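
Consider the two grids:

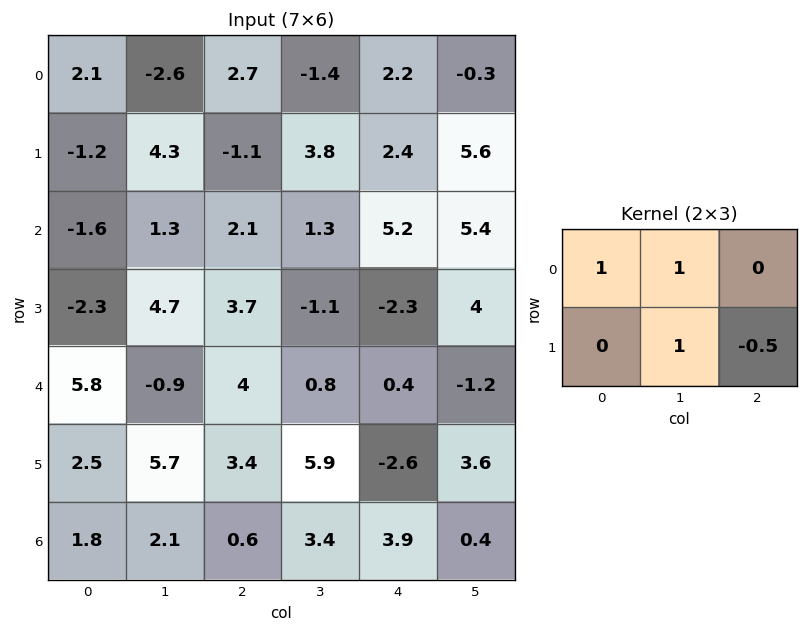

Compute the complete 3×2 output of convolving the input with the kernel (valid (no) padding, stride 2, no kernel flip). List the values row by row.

4.35 3.9
2.55 3.45
8.9 12

Output[0,0]: The receptive field on the input at this output position is [2.1 -2.6 2.7 / -1.2 4.3 -1.1]. Elementwise product with the kernel and sum: 2.1·1 + -2.6·1 + 4.3·1 + -1.1·-0.5.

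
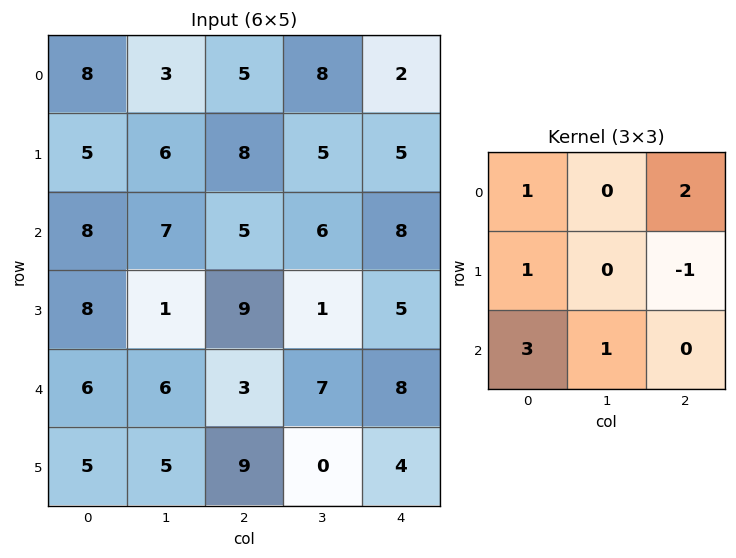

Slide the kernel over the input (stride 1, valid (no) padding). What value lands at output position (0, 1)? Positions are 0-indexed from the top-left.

The receptive field on the input at this output position is [3 5 8 / 6 8 5 / 7 5 6]. Elementwise product with the kernel and sum: 3·1 + 8·2 + 6·1 + 5·-1 + 7·3 + 5·1.

46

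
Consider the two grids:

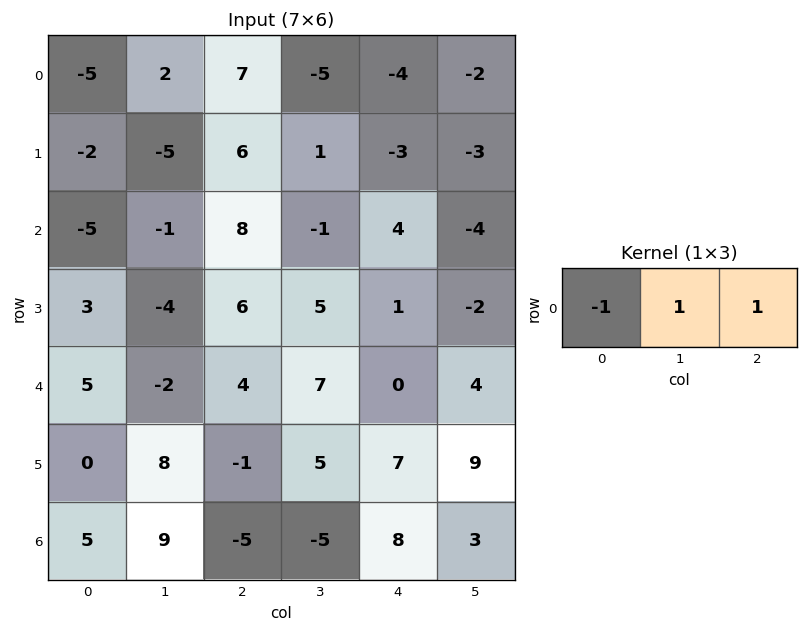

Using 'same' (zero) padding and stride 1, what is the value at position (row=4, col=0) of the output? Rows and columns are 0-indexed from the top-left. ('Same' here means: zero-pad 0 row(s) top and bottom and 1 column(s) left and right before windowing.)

The receptive field on the zero-padded input at this output position is [0 5 -2]. Elementwise product with the kernel and sum: 0·-1 + 5·1 + -2·1.

3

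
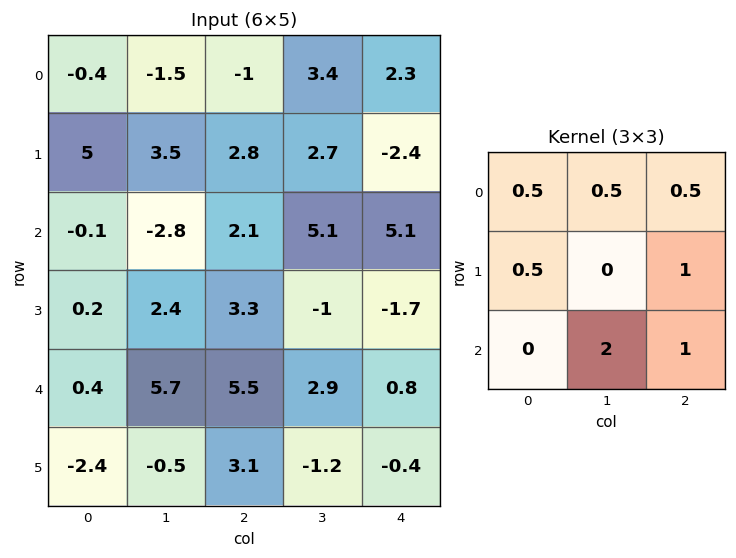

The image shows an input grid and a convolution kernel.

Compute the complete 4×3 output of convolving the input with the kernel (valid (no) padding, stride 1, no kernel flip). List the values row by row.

0.35 14.2 16.65
15.8 13.8 4
19.9 16.3 12.7
10.75 13.1 1.05

Output[0,0]: The receptive field on the input at this output position is [-0.4 -1.5 -1 / 5 3.5 2.8 / -0.1 -2.8 2.1]. Elementwise product with the kernel and sum: -0.4·0.5 + -1.5·0.5 + -1·0.5 + 5·0.5 + 2.8·1 + -2.8·2 + 2.1·1.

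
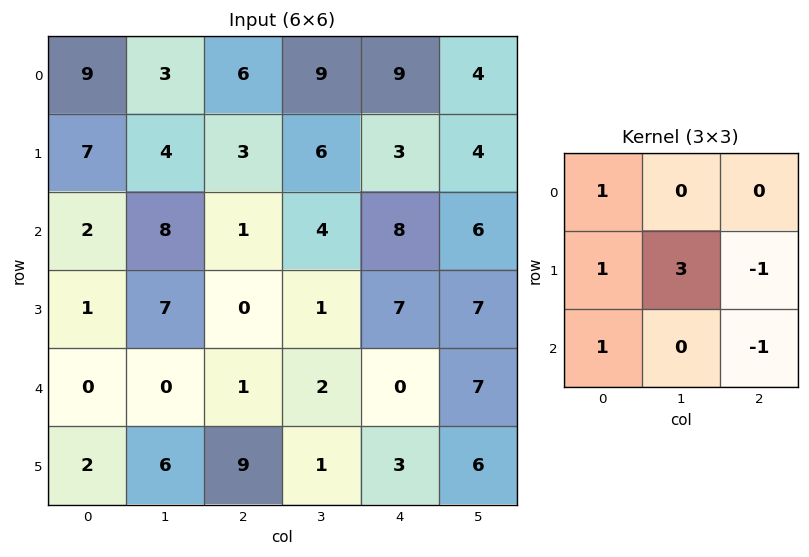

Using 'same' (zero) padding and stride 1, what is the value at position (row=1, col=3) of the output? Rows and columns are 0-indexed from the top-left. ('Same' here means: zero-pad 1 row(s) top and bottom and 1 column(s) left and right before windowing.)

17

The receptive field on the zero-padded input at this output position is [6 9 9 / 3 6 3 / 1 4 8]. Elementwise product with the kernel and sum: 6·1 + 3·1 + 6·3 + 3·-1 + 1·1 + 8·-1.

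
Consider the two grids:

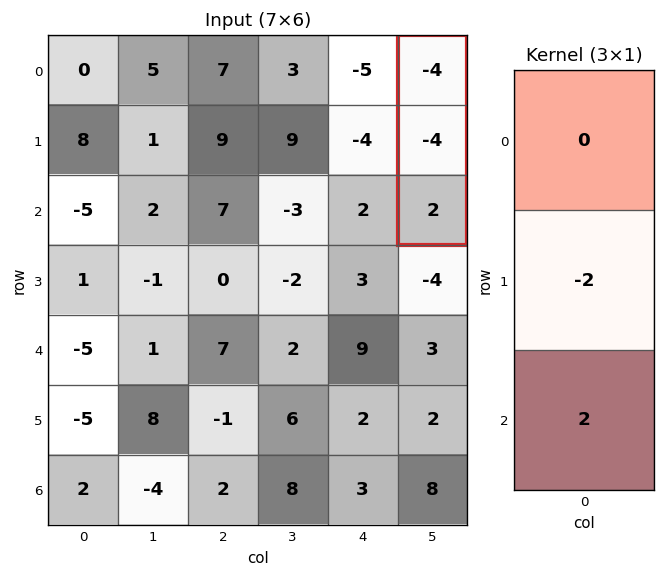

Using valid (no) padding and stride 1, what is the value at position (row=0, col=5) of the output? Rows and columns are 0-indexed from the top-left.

The receptive field on the input at this output position is [-4 / -4 / 2]. Elementwise product with the kernel and sum: -4·-2 + 2·2.

12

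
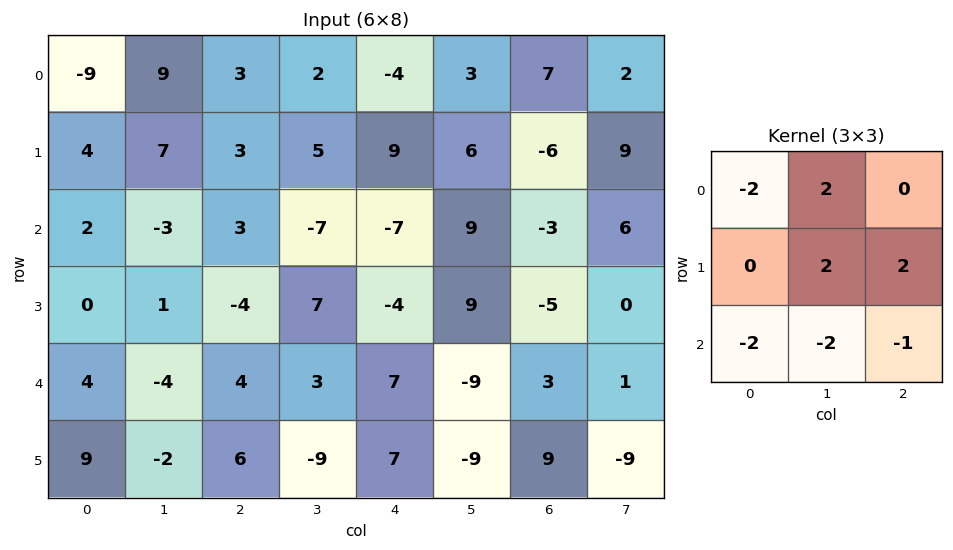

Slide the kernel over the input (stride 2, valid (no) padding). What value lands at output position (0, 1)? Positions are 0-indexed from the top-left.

41

The receptive field on the input at this output position is [3 2 -4 / 3 5 9 / 3 -7 -7]. Elementwise product with the kernel and sum: 3·-2 + 2·2 + 5·2 + 9·2 + 3·-2 + -7·-2 + -7·-1.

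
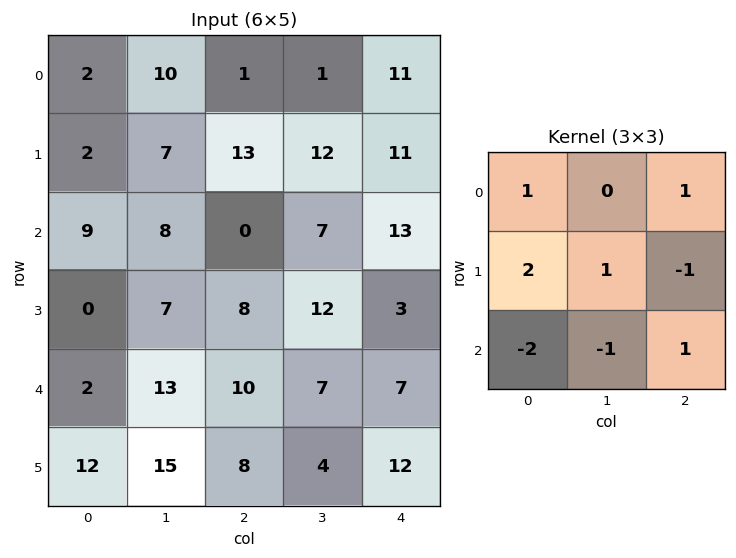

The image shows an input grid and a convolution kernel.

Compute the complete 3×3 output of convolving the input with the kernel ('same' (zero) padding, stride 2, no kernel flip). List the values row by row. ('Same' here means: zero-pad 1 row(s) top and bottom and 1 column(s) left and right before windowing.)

Output[0,0]: The receptive field on the zero-padded input at this output position is [0 0 0 / 0 2 10 / 0 2 7]. Elementwise product with the kernel and sum: 0·1 + 0·1 + 0·2 + 2·1 + 10·-1 + 0·-2 + 2·-1 + 7·1.

-3 5 -22
15 18 12
-1 14 13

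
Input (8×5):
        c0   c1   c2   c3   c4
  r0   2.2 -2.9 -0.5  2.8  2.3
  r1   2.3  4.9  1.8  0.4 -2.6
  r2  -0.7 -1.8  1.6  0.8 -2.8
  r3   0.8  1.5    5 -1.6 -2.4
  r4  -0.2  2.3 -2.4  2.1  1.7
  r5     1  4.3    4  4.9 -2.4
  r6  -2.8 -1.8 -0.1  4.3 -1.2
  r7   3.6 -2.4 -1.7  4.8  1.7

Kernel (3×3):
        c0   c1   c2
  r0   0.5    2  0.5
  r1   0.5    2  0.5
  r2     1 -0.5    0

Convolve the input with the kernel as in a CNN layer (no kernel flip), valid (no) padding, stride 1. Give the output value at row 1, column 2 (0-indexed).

7.2

The receptive field on the input at this output position is [1.8 0.4 -2.6 / 1.6 0.8 -2.8 / 5 -1.6 -2.4]. Elementwise product with the kernel and sum: 1.8·0.5 + 0.4·2 + -2.6·0.5 + 1.6·0.5 + 0.8·2 + -2.8·0.5 + 5·1 + -1.6·-0.5.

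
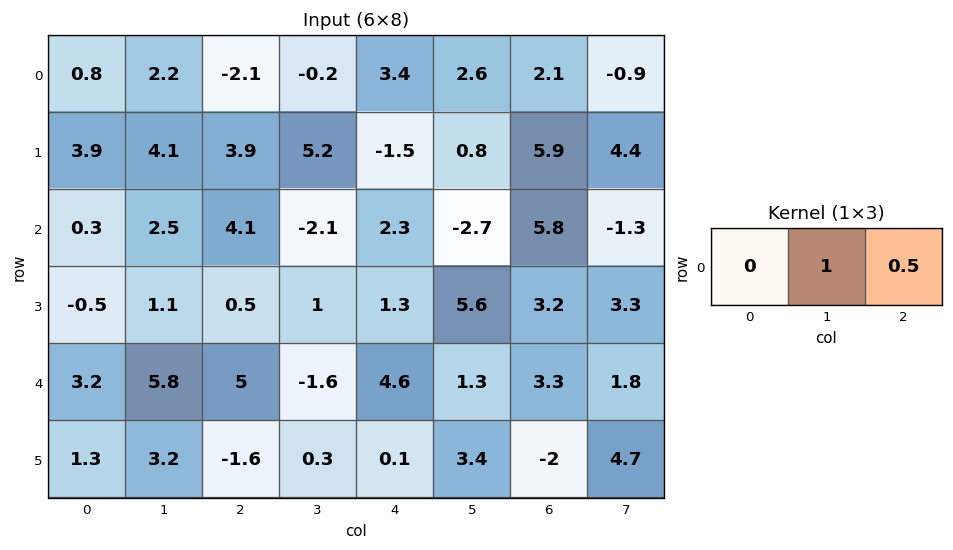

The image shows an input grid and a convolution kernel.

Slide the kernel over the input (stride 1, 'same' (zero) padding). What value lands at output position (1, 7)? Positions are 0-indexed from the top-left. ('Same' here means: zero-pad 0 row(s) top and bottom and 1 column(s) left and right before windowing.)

4.4

The receptive field on the zero-padded input at this output position is [5.9 4.4 0]. Elementwise product with the kernel and sum: 4.4·1 + 0·0.5.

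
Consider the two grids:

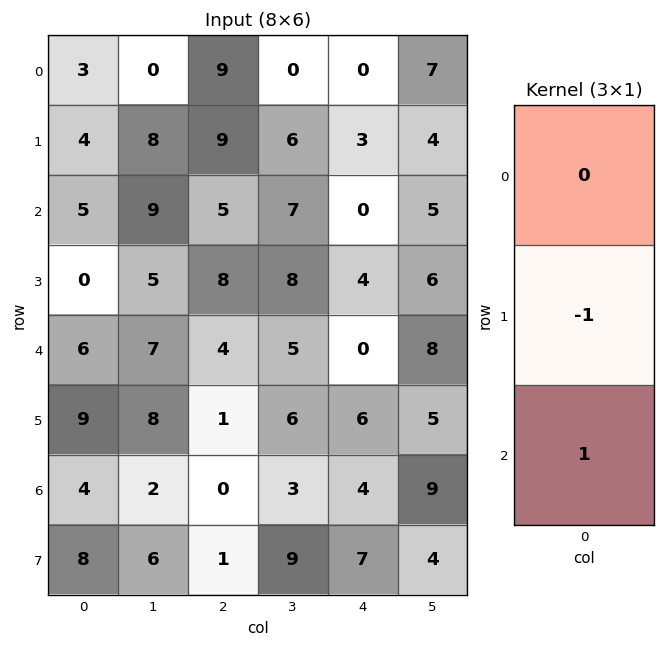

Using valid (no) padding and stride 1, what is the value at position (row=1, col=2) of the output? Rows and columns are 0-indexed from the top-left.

The receptive field on the input at this output position is [9 / 5 / 8]. Elementwise product with the kernel and sum: 5·-1 + 8·1.

3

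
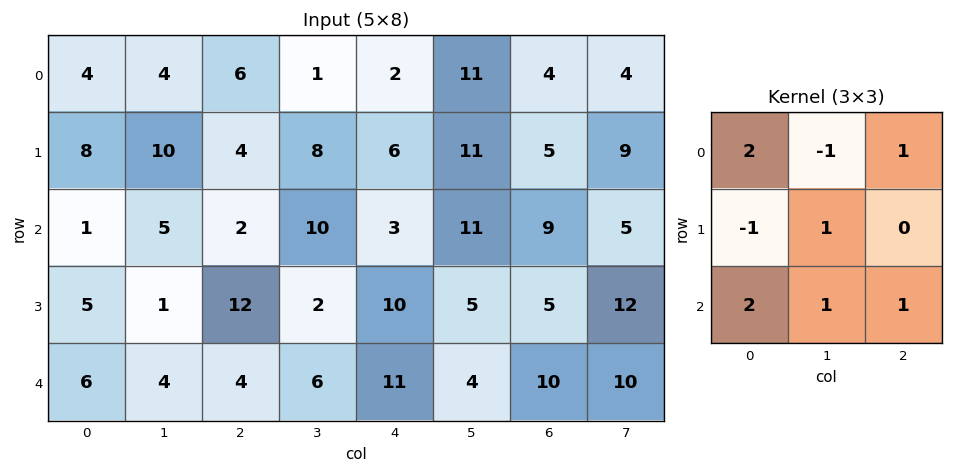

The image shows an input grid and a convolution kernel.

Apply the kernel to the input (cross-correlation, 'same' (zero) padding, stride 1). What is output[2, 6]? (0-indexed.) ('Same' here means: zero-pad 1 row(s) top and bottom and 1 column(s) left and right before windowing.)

The receptive field on the zero-padded input at this output position is [11 5 9 / 11 9 5 / 5 5 12]. Elementwise product with the kernel and sum: 11·2 + 5·-1 + 9·1 + 11·-1 + 9·1 + 5·2 + 5·1 + 12·1.

51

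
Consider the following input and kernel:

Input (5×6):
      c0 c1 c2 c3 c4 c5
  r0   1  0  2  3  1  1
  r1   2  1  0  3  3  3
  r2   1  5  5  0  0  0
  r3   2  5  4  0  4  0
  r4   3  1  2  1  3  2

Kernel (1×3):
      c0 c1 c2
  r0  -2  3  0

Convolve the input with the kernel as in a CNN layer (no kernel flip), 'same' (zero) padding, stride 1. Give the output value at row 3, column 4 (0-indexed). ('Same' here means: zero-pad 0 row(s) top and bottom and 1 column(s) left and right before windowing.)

The receptive field on the zero-padded input at this output position is [0 4 0]. Elementwise product with the kernel and sum: 0·-2 + 4·3.

12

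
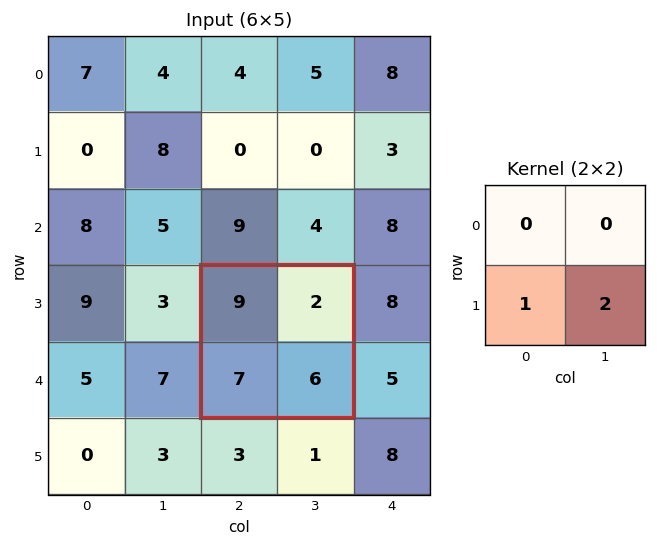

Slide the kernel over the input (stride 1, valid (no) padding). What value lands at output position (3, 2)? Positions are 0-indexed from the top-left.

19

The receptive field on the input at this output position is [9 2 / 7 6]. Elementwise product with the kernel and sum: 7·1 + 6·2.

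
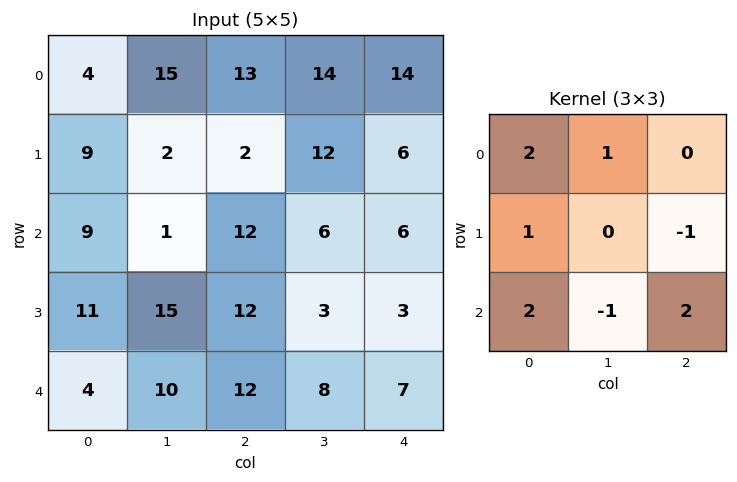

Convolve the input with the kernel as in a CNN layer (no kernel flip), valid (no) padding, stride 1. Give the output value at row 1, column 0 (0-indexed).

The receptive field on the input at this output position is [9 2 2 / 9 1 12 / 11 15 12]. Elementwise product with the kernel and sum: 9·2 + 2·1 + 9·1 + 12·-1 + 11·2 + 15·-1 + 12·2.

48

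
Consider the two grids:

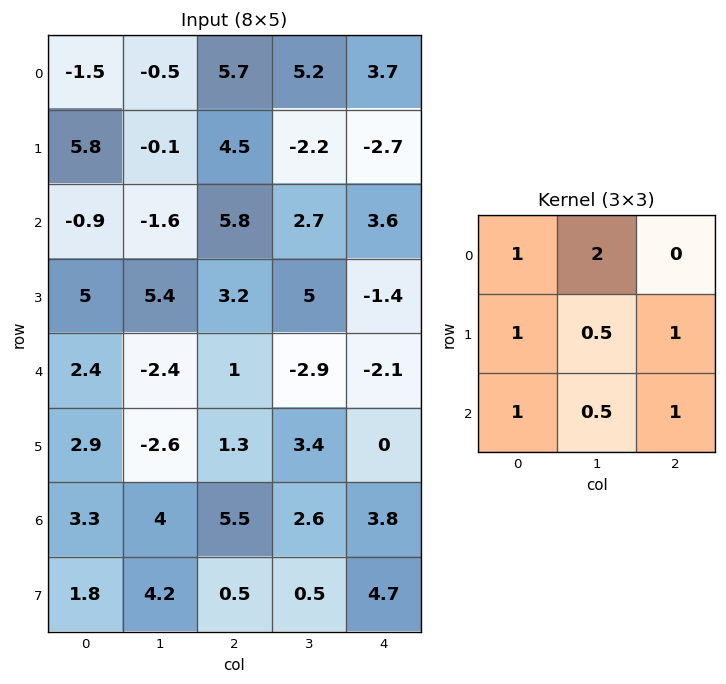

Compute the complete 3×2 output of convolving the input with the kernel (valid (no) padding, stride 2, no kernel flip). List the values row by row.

11.85 27.55
9 12.95
11.3 8.8

Output[0,0]: The receptive field on the input at this output position is [-1.5 -0.5 5.7 / 5.8 -0.1 4.5 / -0.9 -1.6 5.8]. Elementwise product with the kernel and sum: -1.5·1 + -0.5·2 + 5.8·1 + -0.1·0.5 + 4.5·1 + -0.9·1 + -1.6·0.5 + 5.8·1.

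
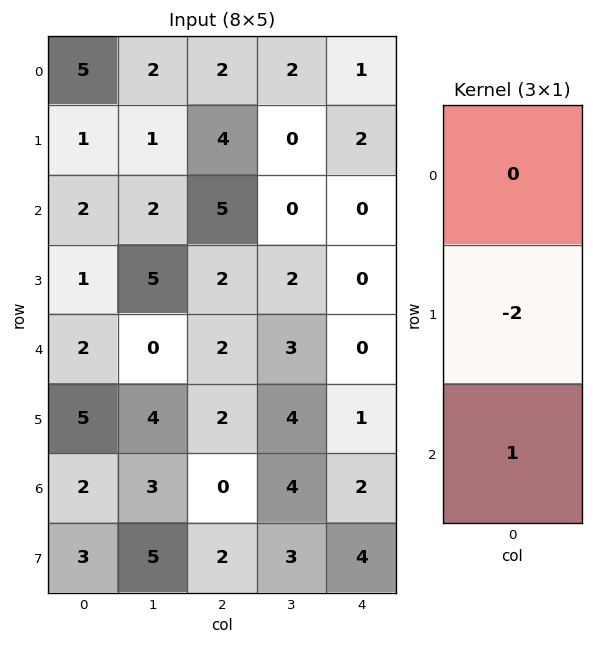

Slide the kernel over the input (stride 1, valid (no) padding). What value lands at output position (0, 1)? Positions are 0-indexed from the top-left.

0

The receptive field on the input at this output position is [2 / 1 / 2]. Elementwise product with the kernel and sum: 1·-2 + 2·1.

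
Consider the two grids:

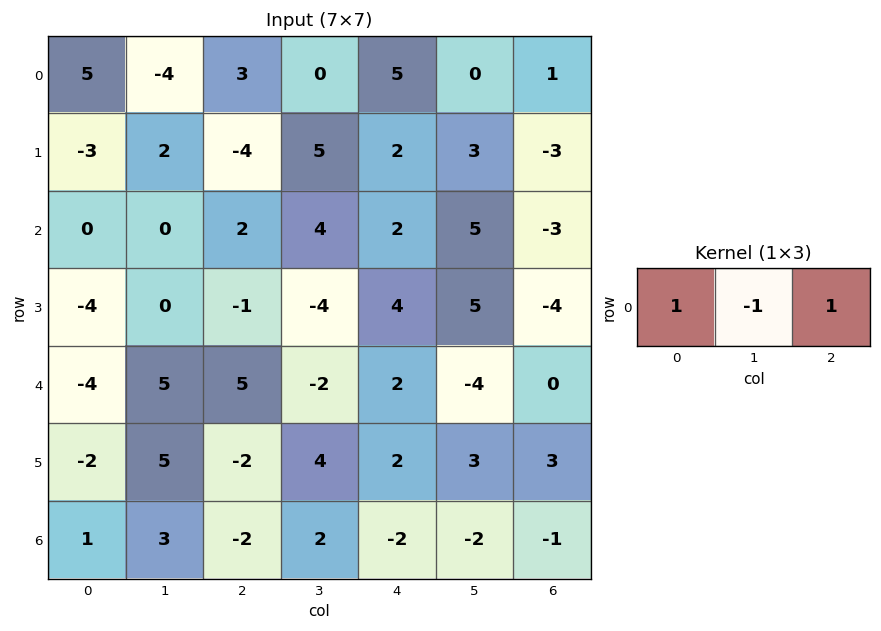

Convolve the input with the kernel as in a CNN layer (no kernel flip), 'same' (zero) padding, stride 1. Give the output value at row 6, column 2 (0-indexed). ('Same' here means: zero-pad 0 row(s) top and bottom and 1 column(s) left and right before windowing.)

The receptive field on the zero-padded input at this output position is [3 -2 2]. Elementwise product with the kernel and sum: 3·1 + -2·-1 + 2·1.

7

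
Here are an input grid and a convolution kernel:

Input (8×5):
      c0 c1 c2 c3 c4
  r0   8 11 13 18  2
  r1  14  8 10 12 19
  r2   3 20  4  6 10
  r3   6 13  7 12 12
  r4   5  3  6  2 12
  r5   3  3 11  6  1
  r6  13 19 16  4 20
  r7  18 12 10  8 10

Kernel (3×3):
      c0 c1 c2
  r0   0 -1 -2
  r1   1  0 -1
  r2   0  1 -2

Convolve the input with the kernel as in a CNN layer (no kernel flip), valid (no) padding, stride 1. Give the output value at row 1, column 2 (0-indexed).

The receptive field on the input at this output position is [10 12 19 / 4 6 10 / 7 12 12]. Elementwise product with the kernel and sum: 12·-1 + 19·-2 + 4·1 + 10·-1 + 12·1 + 12·-2.

-68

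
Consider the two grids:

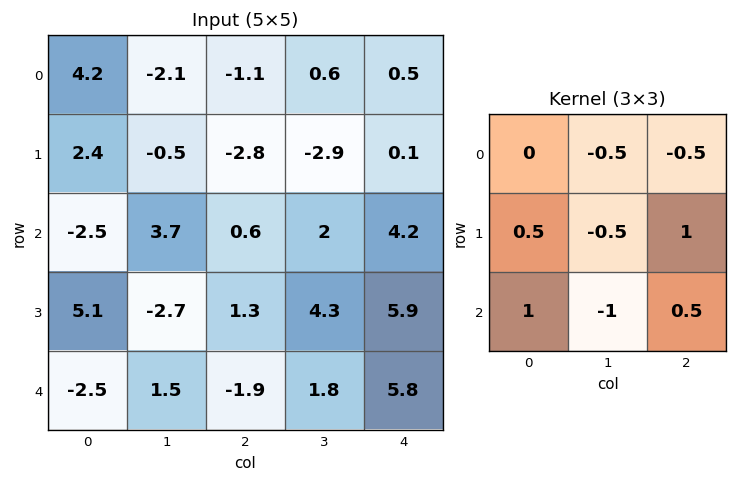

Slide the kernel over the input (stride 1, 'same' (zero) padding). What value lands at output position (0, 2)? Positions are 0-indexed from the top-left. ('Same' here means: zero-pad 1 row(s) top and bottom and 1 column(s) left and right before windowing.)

The receptive field on the zero-padded input at this output position is [0 0 0 / -2.1 -1.1 0.6 / -0.5 -2.8 -2.9]. Elementwise product with the kernel and sum: 0·-0.5 + 0·-0.5 + -2.1·0.5 + -1.1·-0.5 + 0.6·1 + -0.5·1 + -2.8·-1 + -2.9·0.5.

0.95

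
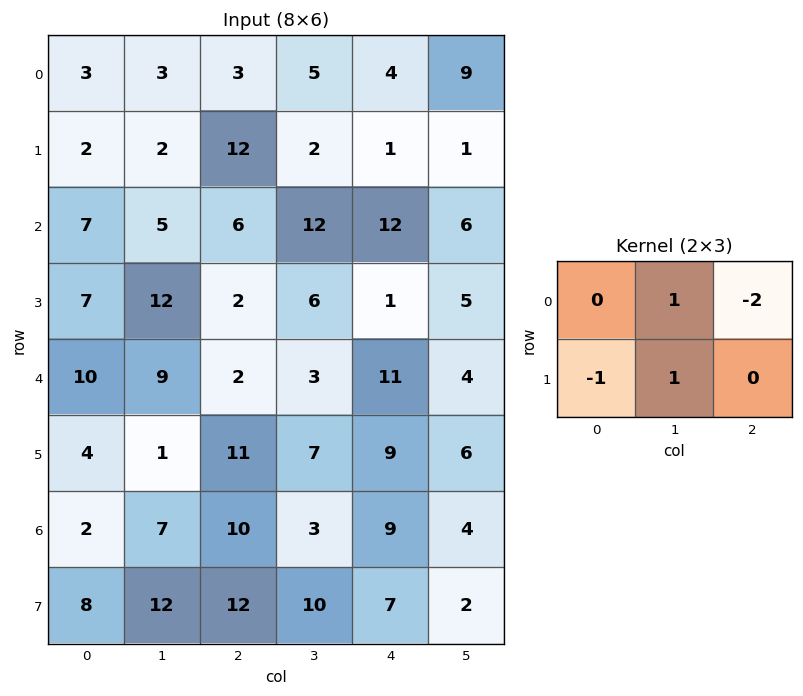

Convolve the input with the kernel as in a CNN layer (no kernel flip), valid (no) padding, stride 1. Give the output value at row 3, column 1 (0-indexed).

-17

The receptive field on the input at this output position is [12 2 6 / 9 2 3]. Elementwise product with the kernel and sum: 2·1 + 6·-2 + 9·-1 + 2·1.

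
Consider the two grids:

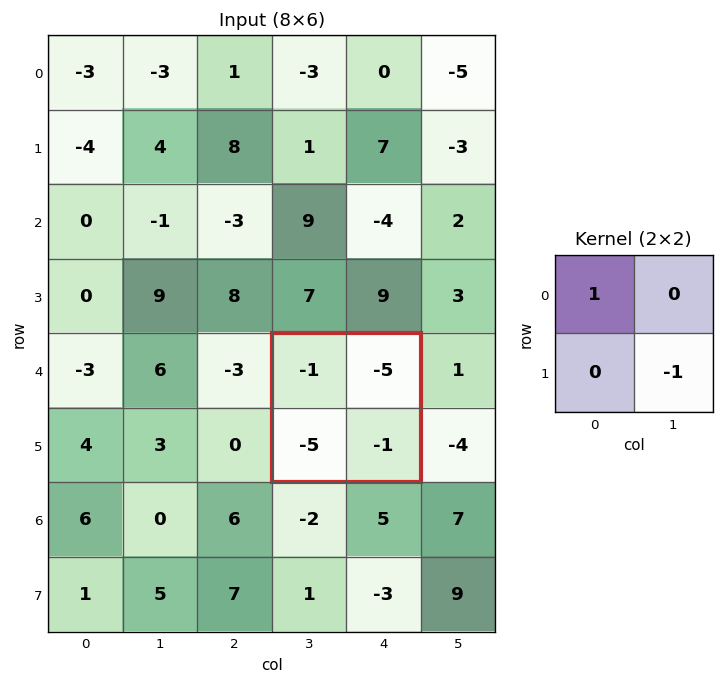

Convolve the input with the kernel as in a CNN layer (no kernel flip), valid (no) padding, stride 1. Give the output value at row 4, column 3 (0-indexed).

0

The receptive field on the input at this output position is [-1 -5 / -5 -1]. Elementwise product with the kernel and sum: -1·1 + -1·-1.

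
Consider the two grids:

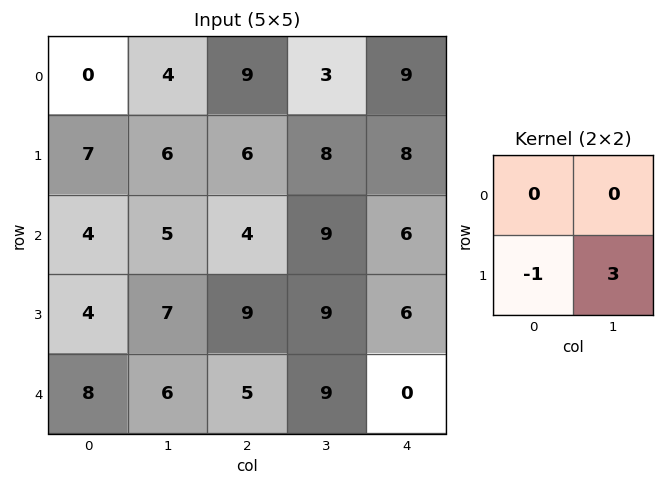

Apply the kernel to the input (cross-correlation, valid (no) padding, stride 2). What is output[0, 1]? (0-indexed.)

18

The receptive field on the input at this output position is [9 3 / 6 8]. Elementwise product with the kernel and sum: 6·-1 + 8·3.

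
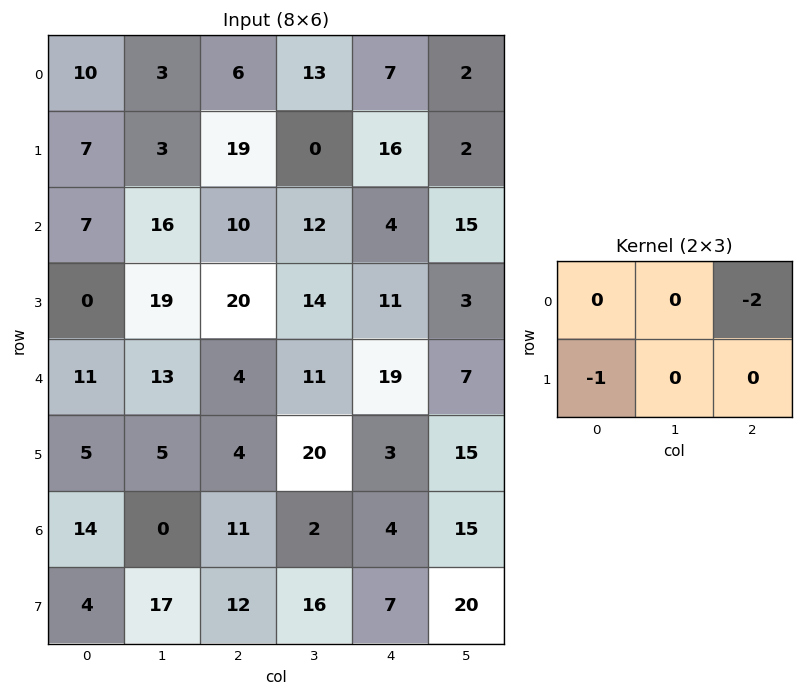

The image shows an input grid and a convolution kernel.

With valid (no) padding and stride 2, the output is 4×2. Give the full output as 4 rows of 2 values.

Output[0,0]: The receptive field on the input at this output position is [10 3 6 / 7 3 19]. Elementwise product with the kernel and sum: 6·-2 + 7·-1.

-19 -33
-20 -28
-13 -42
-26 -20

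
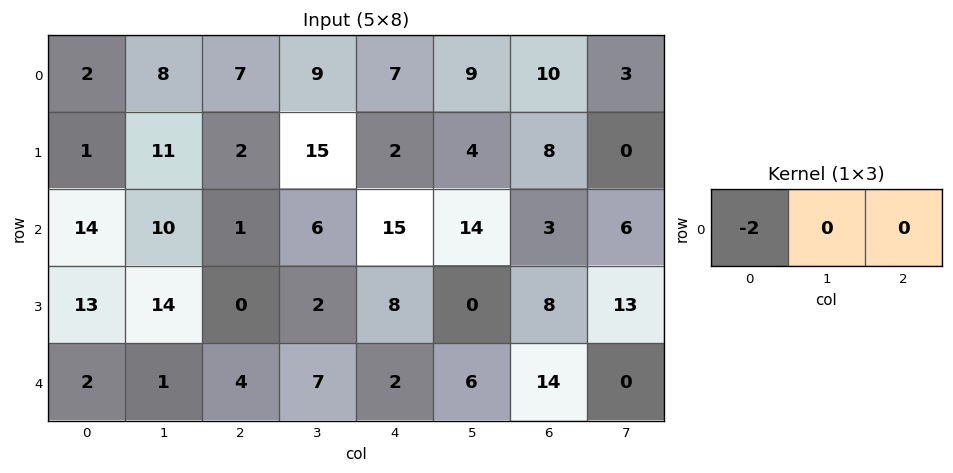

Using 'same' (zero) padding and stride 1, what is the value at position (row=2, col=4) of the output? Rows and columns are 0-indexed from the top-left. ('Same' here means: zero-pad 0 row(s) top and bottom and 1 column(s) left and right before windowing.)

-12

The receptive field on the zero-padded input at this output position is [6 15 14]. Elementwise product with the kernel and sum: 6·-2.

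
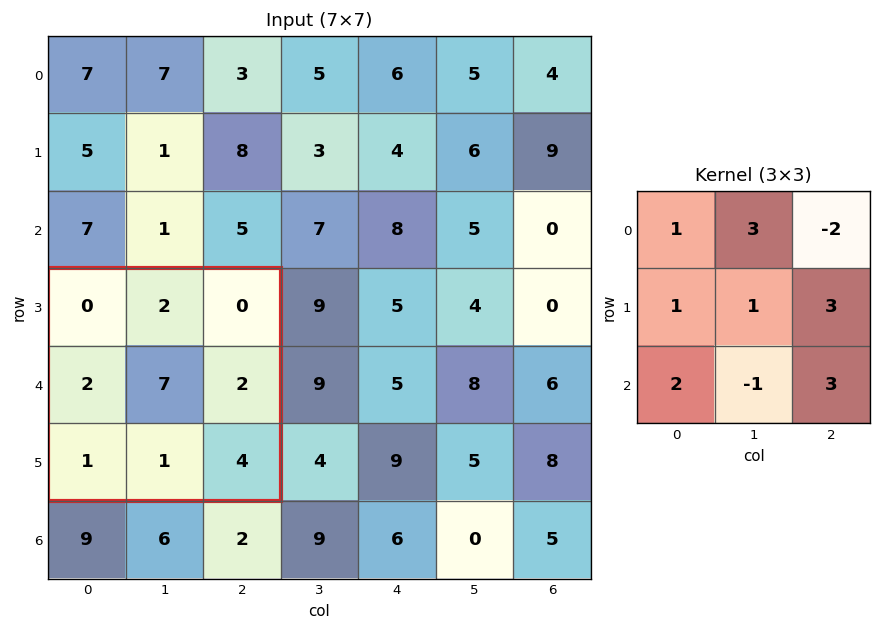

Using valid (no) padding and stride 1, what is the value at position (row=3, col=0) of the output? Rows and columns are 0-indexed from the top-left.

34

The receptive field on the input at this output position is [0 2 0 / 2 7 2 / 1 1 4]. Elementwise product with the kernel and sum: 0·1 + 2·3 + 0·-2 + 2·1 + 7·1 + 2·3 + 1·2 + 1·-1 + 4·3.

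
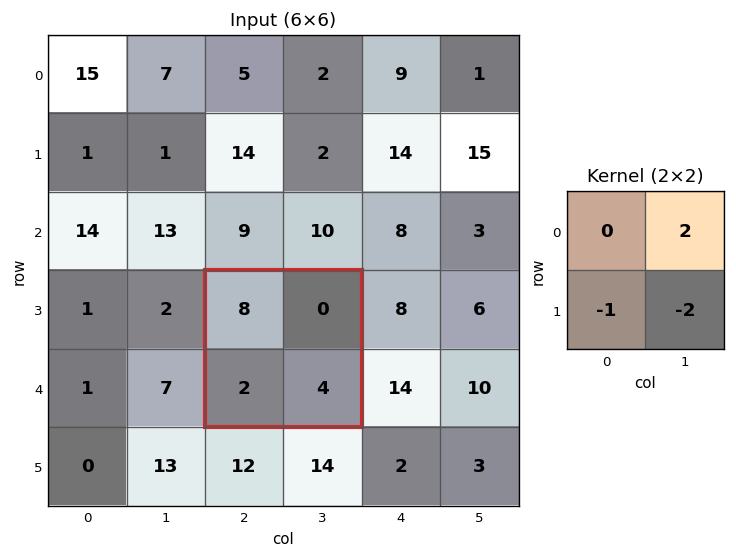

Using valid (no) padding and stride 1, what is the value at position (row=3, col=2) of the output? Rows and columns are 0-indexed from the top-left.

The receptive field on the input at this output position is [8 0 / 2 4]. Elementwise product with the kernel and sum: 0·2 + 2·-1 + 4·-2.

-10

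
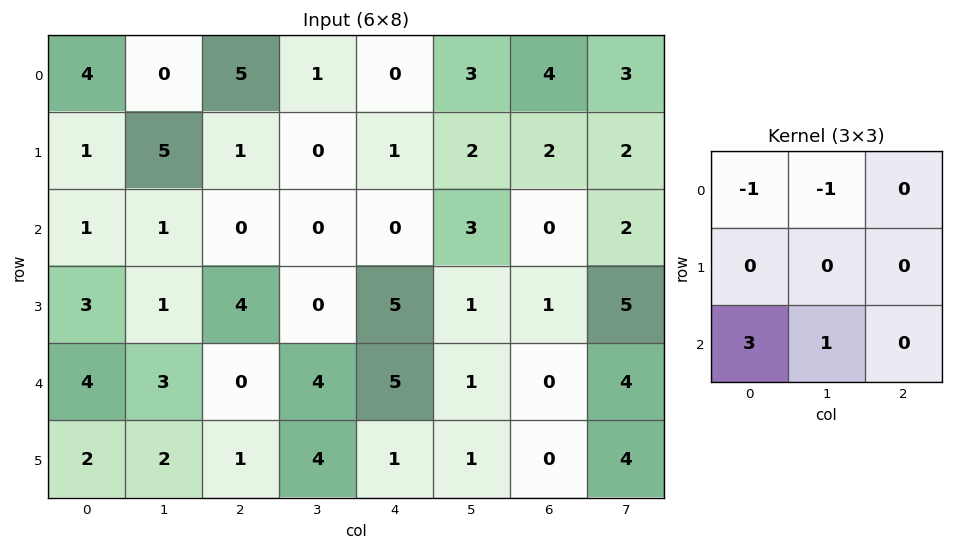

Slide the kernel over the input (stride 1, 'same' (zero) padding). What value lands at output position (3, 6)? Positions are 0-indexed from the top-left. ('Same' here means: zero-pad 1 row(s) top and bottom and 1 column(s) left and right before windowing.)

The receptive field on the zero-padded input at this output position is [3 0 2 / 1 1 5 / 1 0 4]. Elementwise product with the kernel and sum: 3·-1 + 0·-1 + 1·3 + 0·1.

0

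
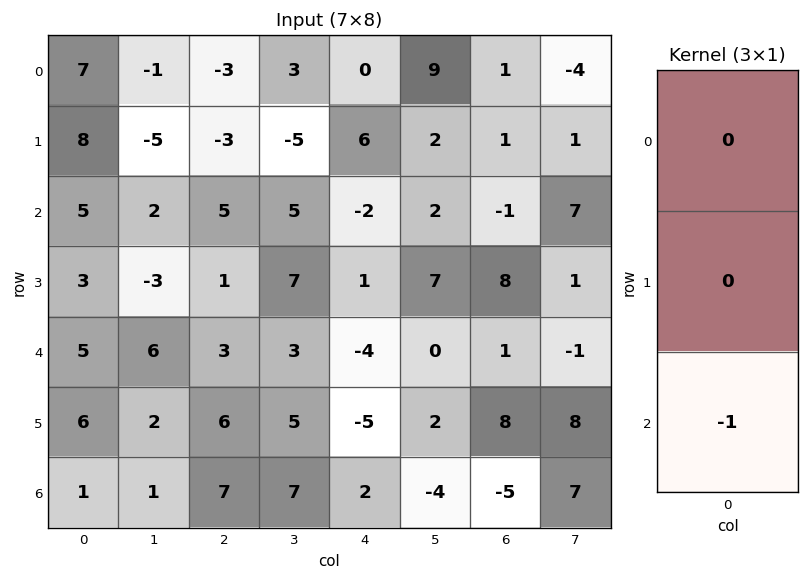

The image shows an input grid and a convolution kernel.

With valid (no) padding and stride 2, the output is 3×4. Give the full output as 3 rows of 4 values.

Output[0,0]: The receptive field on the input at this output position is [7 / 8 / 5]. Elementwise product with the kernel and sum: 5·-1.
Output[0,1]: The receptive field on the input at this output position is [-3 / -3 / 5]. Elementwise product with the kernel and sum: 5·-1.

-5 -5 2 1
-5 -3 4 -1
-1 -7 -2 5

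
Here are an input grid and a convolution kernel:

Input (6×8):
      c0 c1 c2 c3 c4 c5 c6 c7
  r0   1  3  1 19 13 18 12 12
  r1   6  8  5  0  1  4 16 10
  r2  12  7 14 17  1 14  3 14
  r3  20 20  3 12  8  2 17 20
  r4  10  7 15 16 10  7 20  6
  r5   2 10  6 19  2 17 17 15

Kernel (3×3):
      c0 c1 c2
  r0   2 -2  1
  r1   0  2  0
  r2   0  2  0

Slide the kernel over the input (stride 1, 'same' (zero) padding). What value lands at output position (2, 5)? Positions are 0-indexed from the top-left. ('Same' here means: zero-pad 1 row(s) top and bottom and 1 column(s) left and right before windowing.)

42

The receptive field on the zero-padded input at this output position is [1 4 16 / 1 14 3 / 8 2 17]. Elementwise product with the kernel and sum: 1·2 + 4·-2 + 16·1 + 14·2 + 2·2.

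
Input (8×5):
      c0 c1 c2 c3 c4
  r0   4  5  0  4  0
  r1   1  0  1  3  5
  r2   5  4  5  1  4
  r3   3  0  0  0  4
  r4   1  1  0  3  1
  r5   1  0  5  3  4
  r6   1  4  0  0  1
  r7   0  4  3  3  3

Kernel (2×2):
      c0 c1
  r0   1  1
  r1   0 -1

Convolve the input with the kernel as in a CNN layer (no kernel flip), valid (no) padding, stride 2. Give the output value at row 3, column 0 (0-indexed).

1

The receptive field on the input at this output position is [1 4 / 0 4]. Elementwise product with the kernel and sum: 1·1 + 4·1 + 4·-1.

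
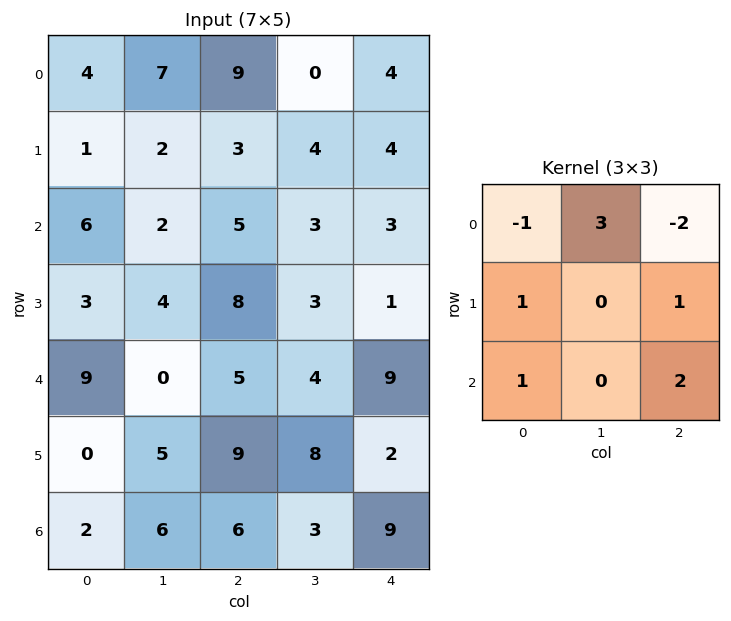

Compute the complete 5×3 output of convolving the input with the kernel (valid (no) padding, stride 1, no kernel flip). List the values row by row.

Output[0,0]: The receptive field on the input at this output position is [4 7 9 / 1 2 3 / 6 2 5]. Elementwise product with the kernel and sum: 4·-1 + 7·3 + 9·-2 + 1·1 + 3·1 + 6·1 + 5·2.
Output[0,1]: The receptive field on the input at this output position is [7 9 0 / 2 3 4 / 2 5 3]. Elementwise product with the kernel and sum: 7·-1 + 9·3 + 0·-2 + 2·1 + 4·1 + 2·1 + 3·2.

19 34 1
29 14 19
20 22 30
25 39 26
4 32 24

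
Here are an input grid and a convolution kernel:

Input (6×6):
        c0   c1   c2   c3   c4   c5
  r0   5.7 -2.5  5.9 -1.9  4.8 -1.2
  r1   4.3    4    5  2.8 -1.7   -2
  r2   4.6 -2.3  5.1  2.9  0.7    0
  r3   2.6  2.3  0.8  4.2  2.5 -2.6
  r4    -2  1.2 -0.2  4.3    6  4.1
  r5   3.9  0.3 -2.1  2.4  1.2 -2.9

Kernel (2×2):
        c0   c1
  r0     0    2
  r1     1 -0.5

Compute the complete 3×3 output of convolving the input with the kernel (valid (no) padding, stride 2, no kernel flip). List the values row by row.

-2.7 -0.2 -3.1
-3.15 4.5 3.8
6.15 5.3 10.85

Output[0,0]: The receptive field on the input at this output position is [5.7 -2.5 / 4.3 4]. Elementwise product with the kernel and sum: -2.5·2 + 4.3·1 + 4·-0.5.
Output[0,1]: The receptive field on the input at this output position is [5.9 -1.9 / 5 2.8]. Elementwise product with the kernel and sum: -1.9·2 + 5·1 + 2.8·-0.5.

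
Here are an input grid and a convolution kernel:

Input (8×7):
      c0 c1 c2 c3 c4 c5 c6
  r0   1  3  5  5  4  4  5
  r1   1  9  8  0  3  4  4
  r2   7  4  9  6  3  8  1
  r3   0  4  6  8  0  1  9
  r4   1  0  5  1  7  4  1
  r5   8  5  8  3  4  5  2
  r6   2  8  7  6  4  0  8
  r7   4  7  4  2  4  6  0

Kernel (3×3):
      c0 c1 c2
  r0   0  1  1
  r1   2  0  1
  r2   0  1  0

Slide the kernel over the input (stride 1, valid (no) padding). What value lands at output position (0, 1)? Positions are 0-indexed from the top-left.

The receptive field on the input at this output position is [3 5 5 / 9 8 0 / 4 9 6]. Elementwise product with the kernel and sum: 5·1 + 5·1 + 9·2 + 0·1 + 9·1.

37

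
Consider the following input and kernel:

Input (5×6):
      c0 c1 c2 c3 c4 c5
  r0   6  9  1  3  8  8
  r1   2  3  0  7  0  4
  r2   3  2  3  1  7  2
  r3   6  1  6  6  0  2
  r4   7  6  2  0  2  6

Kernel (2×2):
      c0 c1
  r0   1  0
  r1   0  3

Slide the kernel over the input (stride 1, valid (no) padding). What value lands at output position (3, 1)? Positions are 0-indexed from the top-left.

The receptive field on the input at this output position is [1 6 / 6 2]. Elementwise product with the kernel and sum: 1·1 + 2·3.

7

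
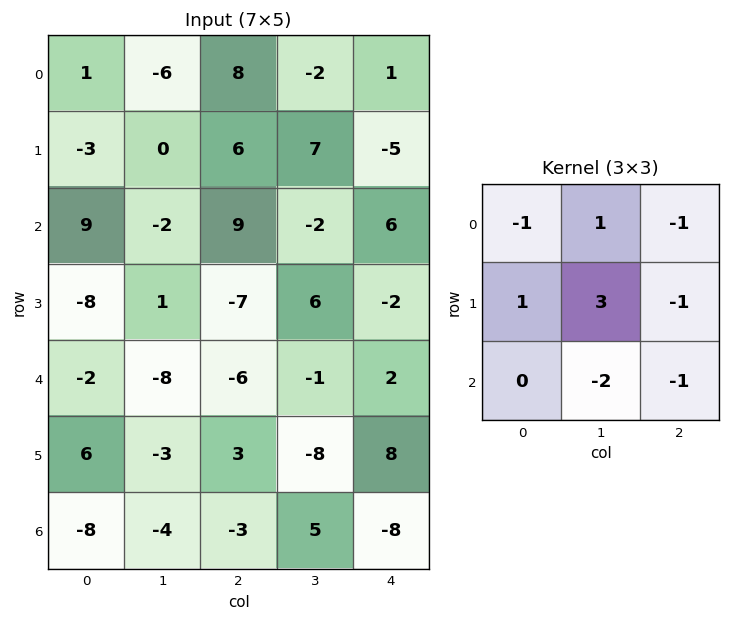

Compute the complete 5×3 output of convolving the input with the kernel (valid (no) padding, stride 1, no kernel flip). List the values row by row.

-29 11 19
-4 34 -7
4 0 -4
-1 -37 12
5 18 -28

Output[0,0]: The receptive field on the input at this output position is [1 -6 8 / -3 0 6 / 9 -2 9]. Elementwise product with the kernel and sum: 1·-1 + -6·1 + 8·-1 + -3·1 + 0·3 + 6·-1 + -2·-2 + 9·-1.
Output[0,1]: The receptive field on the input at this output position is [-6 8 -2 / 0 6 7 / -2 9 -2]. Elementwise product with the kernel and sum: -6·-1 + 8·1 + -2·-1 + 0·1 + 6·3 + 7·-1 + 9·-2 + -2·-1.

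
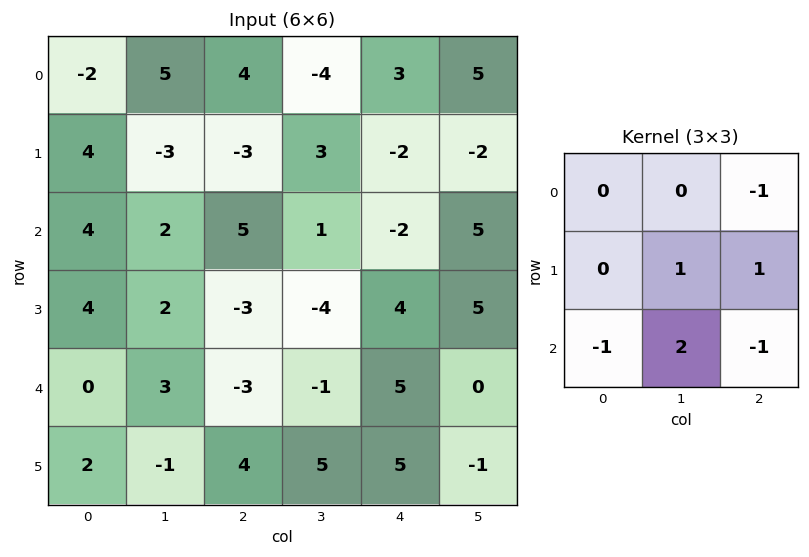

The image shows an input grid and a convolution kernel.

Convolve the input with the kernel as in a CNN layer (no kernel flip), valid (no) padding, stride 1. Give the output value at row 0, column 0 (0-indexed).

-15

The receptive field on the input at this output position is [-2 5 4 / 4 -3 -3 / 4 2 5]. Elementwise product with the kernel and sum: 4·-1 + -3·1 + -3·1 + 4·-1 + 2·2 + 5·-1.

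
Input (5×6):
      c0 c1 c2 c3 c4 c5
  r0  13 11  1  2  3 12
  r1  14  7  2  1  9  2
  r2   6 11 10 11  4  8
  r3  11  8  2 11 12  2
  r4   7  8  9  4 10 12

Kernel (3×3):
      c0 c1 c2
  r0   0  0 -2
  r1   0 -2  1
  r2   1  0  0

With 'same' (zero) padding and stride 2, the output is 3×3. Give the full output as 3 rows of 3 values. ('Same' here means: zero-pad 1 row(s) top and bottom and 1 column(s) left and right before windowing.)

Output[0,0]: The receptive field on the zero-padded input at this output position is [0 0 0 / 0 13 11 / 0 14 7]. Elementwise product with the kernel and sum: 0·-2 + 13·-2 + 11·1 + 0·1.

-15 7 7
-15 -3 7
-22 -36 -12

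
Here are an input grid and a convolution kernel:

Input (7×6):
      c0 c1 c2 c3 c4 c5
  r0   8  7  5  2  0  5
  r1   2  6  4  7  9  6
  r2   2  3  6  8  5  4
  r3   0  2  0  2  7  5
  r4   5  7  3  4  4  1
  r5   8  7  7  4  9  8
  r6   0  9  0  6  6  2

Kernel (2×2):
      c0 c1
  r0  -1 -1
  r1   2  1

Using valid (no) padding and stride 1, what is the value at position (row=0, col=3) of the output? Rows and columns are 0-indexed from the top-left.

21

The receptive field on the input at this output position is [2 0 / 7 9]. Elementwise product with the kernel and sum: 2·-1 + 0·-1 + 7·2 + 9·1.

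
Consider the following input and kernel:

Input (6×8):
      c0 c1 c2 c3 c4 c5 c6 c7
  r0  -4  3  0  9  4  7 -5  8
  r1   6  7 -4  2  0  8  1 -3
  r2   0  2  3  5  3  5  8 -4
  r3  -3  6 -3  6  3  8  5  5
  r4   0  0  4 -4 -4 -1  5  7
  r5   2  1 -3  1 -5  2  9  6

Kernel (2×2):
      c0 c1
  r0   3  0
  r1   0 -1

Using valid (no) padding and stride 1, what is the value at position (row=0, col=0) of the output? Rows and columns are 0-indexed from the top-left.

-19

The receptive field on the input at this output position is [-4 3 / 6 7]. Elementwise product with the kernel and sum: -4·3 + 7·-1.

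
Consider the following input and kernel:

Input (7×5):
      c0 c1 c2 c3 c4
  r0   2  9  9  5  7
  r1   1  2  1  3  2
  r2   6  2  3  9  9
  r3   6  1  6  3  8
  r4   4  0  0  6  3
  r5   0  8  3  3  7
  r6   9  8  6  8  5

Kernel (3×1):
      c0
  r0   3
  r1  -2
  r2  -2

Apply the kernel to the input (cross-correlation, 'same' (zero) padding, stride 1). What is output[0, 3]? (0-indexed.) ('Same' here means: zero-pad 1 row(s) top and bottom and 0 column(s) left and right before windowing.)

-16

The receptive field on the zero-padded input at this output position is [0 / 5 / 3]. Elementwise product with the kernel and sum: 0·3 + 5·-2 + 3·-2.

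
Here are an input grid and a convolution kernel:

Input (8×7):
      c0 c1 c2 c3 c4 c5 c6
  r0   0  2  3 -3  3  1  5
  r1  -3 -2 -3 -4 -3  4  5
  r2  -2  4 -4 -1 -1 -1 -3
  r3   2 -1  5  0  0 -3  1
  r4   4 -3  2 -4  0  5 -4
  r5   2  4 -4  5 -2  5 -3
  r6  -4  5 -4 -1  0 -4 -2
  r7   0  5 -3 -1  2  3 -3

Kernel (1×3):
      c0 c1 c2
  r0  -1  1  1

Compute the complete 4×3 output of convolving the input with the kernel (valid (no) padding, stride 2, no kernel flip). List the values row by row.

5 -3 3
2 2 -3
-5 -6 1
5 3 -6

Output[0,0]: The receptive field on the input at this output position is [0 2 3]. Elementwise product with the kernel and sum: 0·-1 + 2·1 + 3·1.
Output[0,1]: The receptive field on the input at this output position is [3 -3 3]. Elementwise product with the kernel and sum: 3·-1 + -3·1 + 3·1.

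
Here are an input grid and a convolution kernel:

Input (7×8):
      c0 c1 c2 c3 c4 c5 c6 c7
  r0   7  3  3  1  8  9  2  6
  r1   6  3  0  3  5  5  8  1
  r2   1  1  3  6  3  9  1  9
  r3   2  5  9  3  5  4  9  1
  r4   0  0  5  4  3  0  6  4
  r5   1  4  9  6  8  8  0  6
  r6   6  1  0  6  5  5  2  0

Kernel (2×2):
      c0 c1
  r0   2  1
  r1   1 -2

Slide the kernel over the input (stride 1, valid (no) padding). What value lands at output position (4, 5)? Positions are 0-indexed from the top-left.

The receptive field on the input at this output position is [0 6 / 8 0]. Elementwise product with the kernel and sum: 0·2 + 6·1 + 8·1 + 0·-2.

14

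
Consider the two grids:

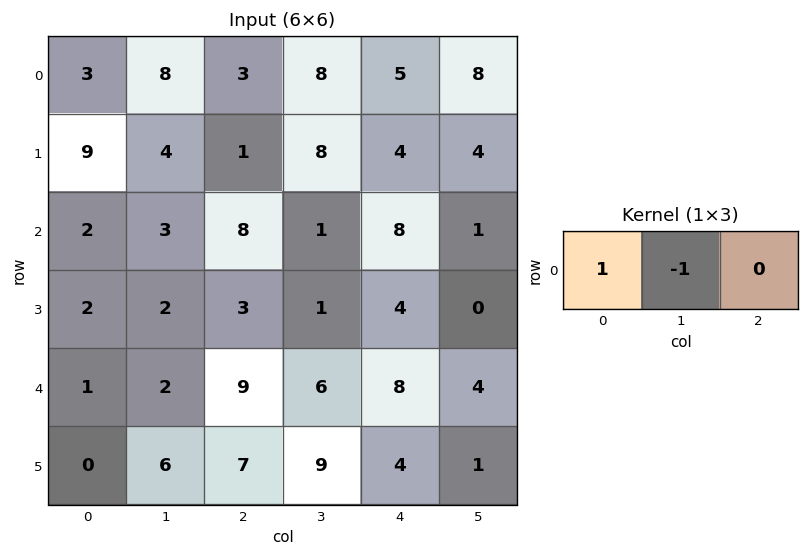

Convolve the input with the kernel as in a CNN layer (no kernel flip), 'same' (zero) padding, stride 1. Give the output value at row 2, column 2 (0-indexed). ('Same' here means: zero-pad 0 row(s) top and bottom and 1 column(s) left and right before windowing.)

-5

The receptive field on the zero-padded input at this output position is [3 8 1]. Elementwise product with the kernel and sum: 3·1 + 8·-1.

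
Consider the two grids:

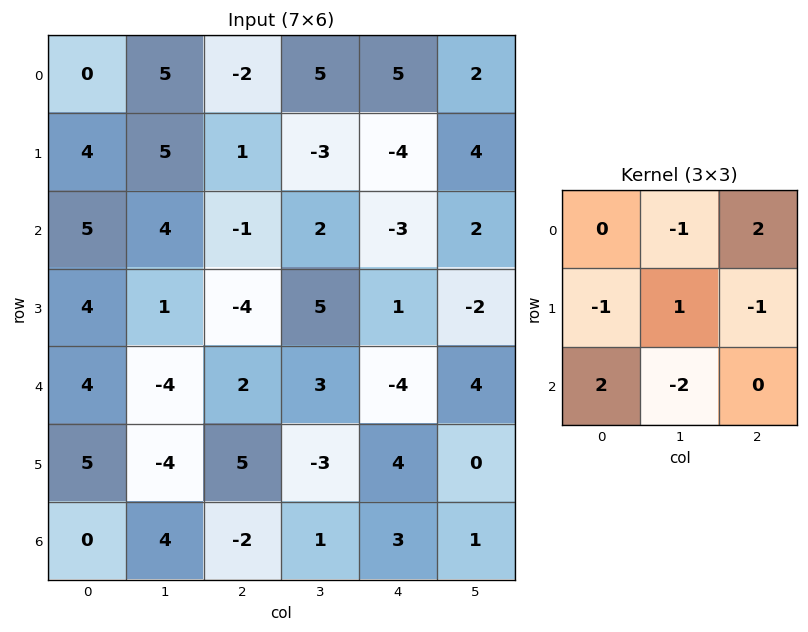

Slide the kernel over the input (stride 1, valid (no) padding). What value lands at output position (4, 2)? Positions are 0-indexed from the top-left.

The receptive field on the input at this output position is [2 3 -4 / 5 -3 4 / -2 1 3]. Elementwise product with the kernel and sum: 3·-1 + -4·2 + 5·-1 + -3·1 + 4·-1 + -2·2 + 1·-2.

-29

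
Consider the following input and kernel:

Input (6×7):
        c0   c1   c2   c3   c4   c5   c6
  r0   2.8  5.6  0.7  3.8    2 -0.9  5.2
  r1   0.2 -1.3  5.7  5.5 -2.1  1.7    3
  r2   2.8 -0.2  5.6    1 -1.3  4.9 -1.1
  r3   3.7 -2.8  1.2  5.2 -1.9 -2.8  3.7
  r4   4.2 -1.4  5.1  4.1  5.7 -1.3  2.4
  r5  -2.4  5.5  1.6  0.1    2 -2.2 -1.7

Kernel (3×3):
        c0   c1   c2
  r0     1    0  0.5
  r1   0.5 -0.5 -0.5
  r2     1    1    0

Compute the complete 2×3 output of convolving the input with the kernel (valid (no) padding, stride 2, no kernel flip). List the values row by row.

Output[0,0]: The receptive field on the input at this output position is [2.8 5.6 0.7 / 0.2 -1.3 5.7 / 2.8 -0.2 5.6]. Elementwise product with the kernel and sum: 2.8·1 + 0.7·0.5 + 0.2·0.5 + -1.3·-0.5 + 5.7·-0.5 + 2.8·1 + -0.2·1.

3.65 9.45 4.8
11.05 13.1 1.15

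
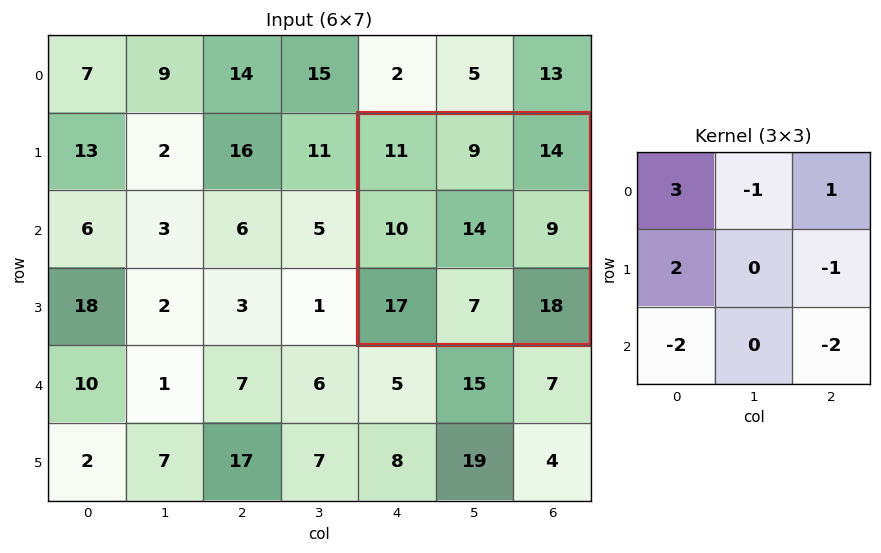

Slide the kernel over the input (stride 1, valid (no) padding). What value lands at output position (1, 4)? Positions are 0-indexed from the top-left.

-21

The receptive field on the input at this output position is [11 9 14 / 10 14 9 / 17 7 18]. Elementwise product with the kernel and sum: 11·3 + 9·-1 + 14·1 + 10·2 + 9·-1 + 17·-2 + 18·-2.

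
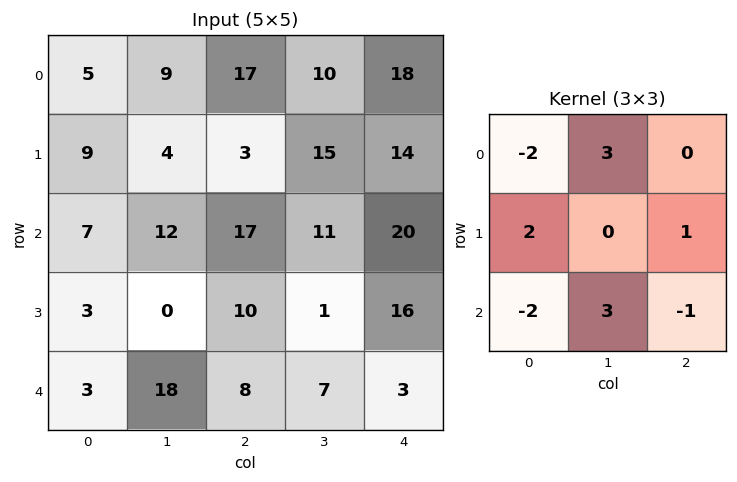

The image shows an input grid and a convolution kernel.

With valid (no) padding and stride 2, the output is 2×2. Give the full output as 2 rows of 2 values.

43 -5
78 37

Output[0,0]: The receptive field on the input at this output position is [5 9 17 / 9 4 3 / 7 12 17]. Elementwise product with the kernel and sum: 5·-2 + 9·3 + 9·2 + 3·1 + 7·-2 + 12·3 + 17·-1.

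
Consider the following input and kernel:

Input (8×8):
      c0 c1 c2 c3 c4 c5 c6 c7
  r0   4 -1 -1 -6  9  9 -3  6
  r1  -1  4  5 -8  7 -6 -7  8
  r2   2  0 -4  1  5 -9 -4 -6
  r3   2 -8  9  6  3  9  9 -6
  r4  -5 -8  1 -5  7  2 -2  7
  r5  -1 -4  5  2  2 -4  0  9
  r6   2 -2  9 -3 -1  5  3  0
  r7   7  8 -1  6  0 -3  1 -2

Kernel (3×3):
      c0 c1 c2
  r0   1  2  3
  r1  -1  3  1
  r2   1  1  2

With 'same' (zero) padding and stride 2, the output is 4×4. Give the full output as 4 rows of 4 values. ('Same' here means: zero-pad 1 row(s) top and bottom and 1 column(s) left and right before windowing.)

Output[0,0]: The receptive field on the zero-padded input at this output position is [0 0 0 / 0 4 -1 / 0 -1 4]. Elementwise product with the kernel and sum: 0·1 + 0·2 + 0·3 + 0·-1 + 4·3 + -1·1 + 0·1 + -1·1 + 4·2.

18 -15 29 -9
2 -8 20 1
-52 39 63 22
13 57 -1 21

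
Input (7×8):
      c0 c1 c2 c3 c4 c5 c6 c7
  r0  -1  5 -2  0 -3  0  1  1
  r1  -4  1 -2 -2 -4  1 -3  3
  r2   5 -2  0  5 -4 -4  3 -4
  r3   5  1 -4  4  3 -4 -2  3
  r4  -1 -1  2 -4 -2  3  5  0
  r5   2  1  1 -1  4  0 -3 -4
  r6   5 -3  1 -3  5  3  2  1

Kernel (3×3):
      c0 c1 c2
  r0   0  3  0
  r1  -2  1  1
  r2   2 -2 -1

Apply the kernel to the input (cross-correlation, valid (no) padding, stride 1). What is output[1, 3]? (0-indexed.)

The receptive field on the input at this output position is [-2 -4 1 / 5 -4 -4 / 4 3 -4]. Elementwise product with the kernel and sum: -4·3 + 5·-2 + -4·1 + -4·1 + 4·2 + 3·-2 + -4·-1.

-24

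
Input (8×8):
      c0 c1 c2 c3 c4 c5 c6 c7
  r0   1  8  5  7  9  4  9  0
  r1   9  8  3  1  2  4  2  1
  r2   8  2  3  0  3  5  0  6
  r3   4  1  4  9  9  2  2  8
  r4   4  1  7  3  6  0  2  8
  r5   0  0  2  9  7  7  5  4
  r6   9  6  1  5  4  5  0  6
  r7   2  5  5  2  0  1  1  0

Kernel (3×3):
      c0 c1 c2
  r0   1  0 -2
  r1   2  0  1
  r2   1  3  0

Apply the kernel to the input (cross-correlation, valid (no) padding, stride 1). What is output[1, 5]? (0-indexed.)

The receptive field on the input at this output position is [4 2 1 / 5 0 6 / 2 2 8]. Elementwise product with the kernel and sum: 4·1 + 1·-2 + 5·2 + 6·1 + 2·1 + 2·3.

26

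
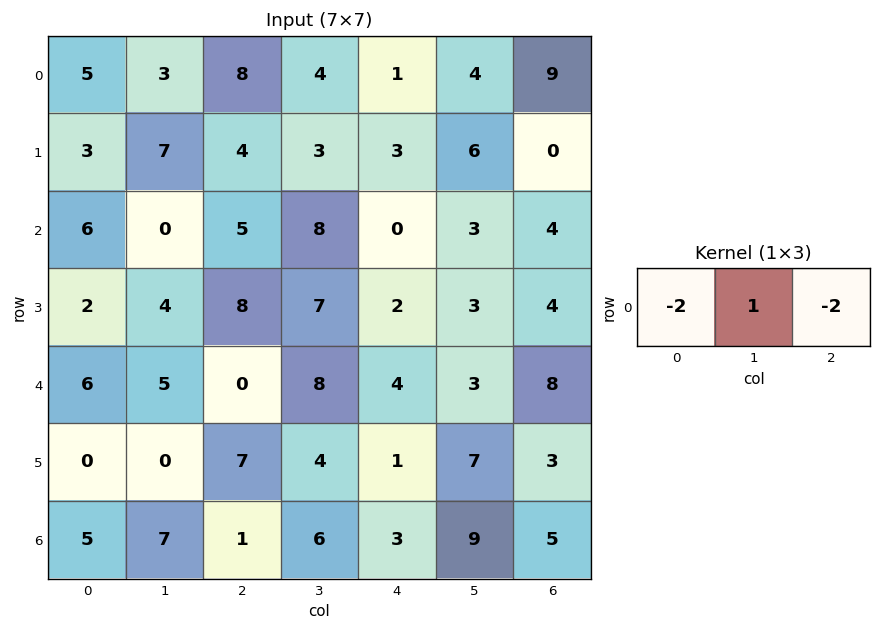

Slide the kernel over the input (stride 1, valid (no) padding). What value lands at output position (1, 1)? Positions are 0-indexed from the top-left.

The receptive field on the input at this output position is [7 4 3]. Elementwise product with the kernel and sum: 7·-2 + 4·1 + 3·-2.

-16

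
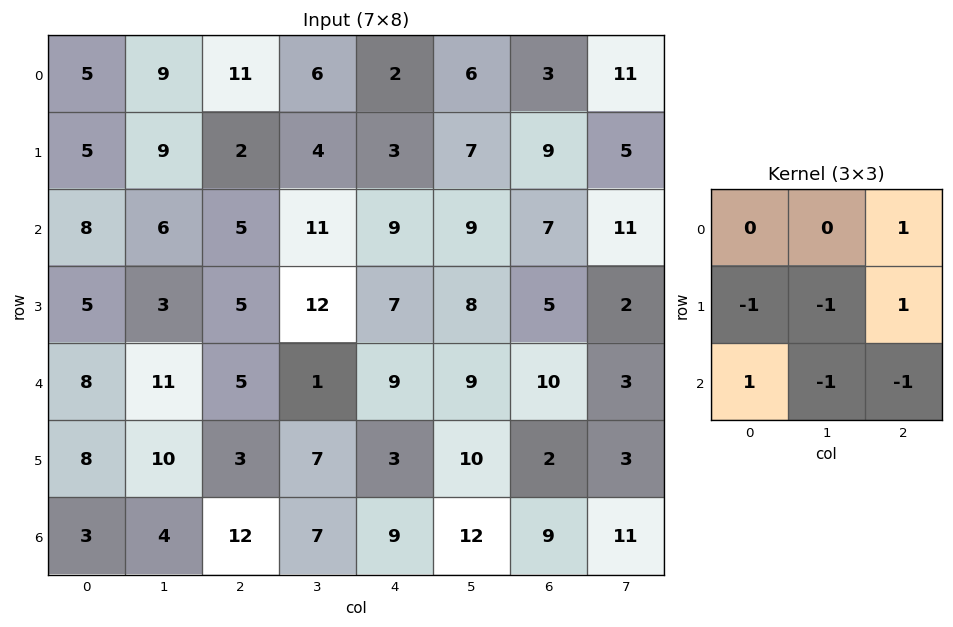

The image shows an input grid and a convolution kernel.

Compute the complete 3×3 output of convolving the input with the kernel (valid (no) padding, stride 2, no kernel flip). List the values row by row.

Output[0,0]: The receptive field on the input at this output position is [5 9 11 / 5 9 2 / 8 6 5]. Elementwise product with the kernel and sum: 11·1 + 5·-1 + 9·-1 + 2·1 + 8·1 + 6·-1 + 5·-1.

-4 -16 -5
-6 -6 -13
-23 -2 -13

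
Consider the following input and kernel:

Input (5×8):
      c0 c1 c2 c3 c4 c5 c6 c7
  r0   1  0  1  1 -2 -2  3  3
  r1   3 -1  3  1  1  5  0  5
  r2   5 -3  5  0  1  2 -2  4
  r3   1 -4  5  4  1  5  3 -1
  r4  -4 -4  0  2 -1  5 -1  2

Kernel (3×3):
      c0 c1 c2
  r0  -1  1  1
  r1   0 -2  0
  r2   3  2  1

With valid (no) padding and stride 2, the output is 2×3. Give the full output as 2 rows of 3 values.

16 12 -2
-15 -9 -5

Output[0,0]: The receptive field on the input at this output position is [1 0 1 / 3 -1 3 / 5 -3 5]. Elementwise product with the kernel and sum: 1·-1 + 0·1 + 1·1 + -1·-2 + 5·3 + -3·2 + 5·1.
Output[0,1]: The receptive field on the input at this output position is [1 1 -2 / 3 1 1 / 5 0 1]. Elementwise product with the kernel and sum: 1·-1 + 1·1 + -2·1 + 1·-2 + 5·3 + 0·2 + 1·1.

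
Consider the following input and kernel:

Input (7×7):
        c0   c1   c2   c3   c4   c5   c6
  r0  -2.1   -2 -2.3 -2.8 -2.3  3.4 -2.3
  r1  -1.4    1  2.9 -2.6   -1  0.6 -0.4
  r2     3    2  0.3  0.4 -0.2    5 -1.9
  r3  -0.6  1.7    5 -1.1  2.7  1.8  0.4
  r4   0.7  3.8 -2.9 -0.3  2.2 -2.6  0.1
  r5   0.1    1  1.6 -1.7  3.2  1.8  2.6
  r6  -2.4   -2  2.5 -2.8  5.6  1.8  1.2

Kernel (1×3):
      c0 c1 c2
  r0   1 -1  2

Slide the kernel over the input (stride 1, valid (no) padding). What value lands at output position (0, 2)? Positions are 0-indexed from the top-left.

The receptive field on the input at this output position is [-2.3 -2.8 -2.3]. Elementwise product with the kernel and sum: -2.3·1 + -2.8·-1 + -2.3·2.

-4.1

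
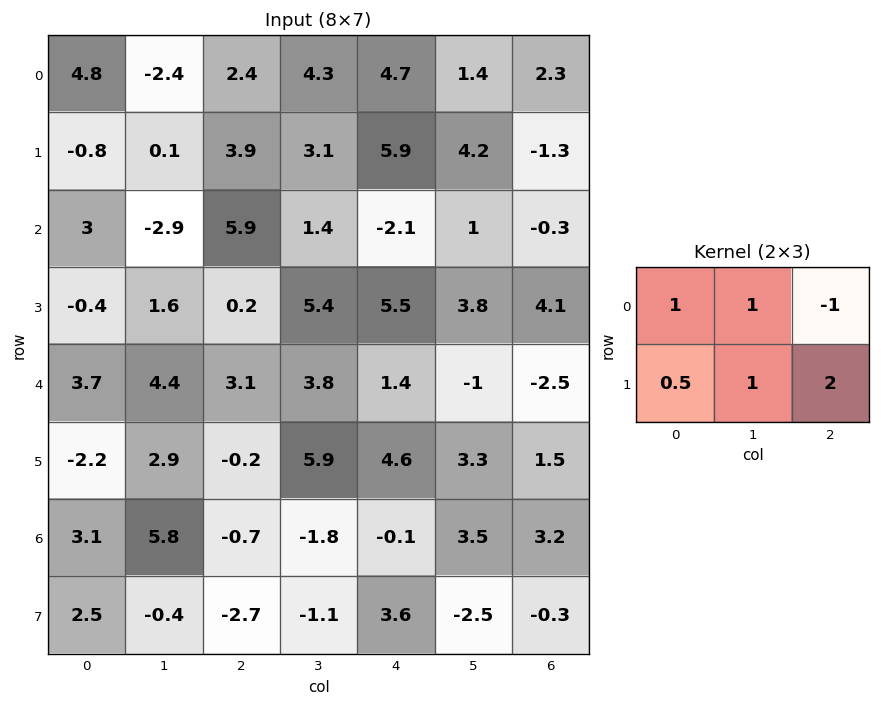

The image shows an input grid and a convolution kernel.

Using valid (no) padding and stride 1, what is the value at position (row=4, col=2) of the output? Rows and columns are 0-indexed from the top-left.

The receptive field on the input at this output position is [3.1 3.8 1.4 / -0.2 5.9 4.6]. Elementwise product with the kernel and sum: 3.1·1 + 3.8·1 + 1.4·-1 + -0.2·0.5 + 5.9·1 + 4.6·2.

20.5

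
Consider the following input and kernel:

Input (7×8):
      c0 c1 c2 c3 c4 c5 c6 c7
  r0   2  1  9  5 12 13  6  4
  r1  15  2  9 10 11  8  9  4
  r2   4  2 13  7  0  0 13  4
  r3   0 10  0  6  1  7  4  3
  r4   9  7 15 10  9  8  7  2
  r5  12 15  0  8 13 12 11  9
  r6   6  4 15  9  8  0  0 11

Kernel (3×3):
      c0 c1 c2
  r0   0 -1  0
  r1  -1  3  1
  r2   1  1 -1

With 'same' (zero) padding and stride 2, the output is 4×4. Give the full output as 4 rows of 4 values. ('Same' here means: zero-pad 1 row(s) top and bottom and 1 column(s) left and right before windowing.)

Output[0,0]: The receptive field on the zero-padded input at this output position is [0 0 0 / 0 2 1 / 0 15 2]. Elementwise product with the kernel and sum: 0·-1 + 0·-1 + 2·3 + 1·1 + 0·1 + 15·1 + 2·-1.

20 32 57 22
-11 39 -18 42
31 55 33 25
10 50 2 0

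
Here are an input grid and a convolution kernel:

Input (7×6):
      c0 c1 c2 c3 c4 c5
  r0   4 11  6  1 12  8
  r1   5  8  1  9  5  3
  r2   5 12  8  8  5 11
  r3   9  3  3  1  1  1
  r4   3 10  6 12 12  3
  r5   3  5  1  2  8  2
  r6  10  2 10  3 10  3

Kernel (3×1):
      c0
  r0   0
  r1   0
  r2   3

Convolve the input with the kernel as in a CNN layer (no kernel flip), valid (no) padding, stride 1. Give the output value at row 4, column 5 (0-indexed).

9

The receptive field on the input at this output position is [3 / 2 / 3]. Elementwise product with the kernel and sum: 3·3.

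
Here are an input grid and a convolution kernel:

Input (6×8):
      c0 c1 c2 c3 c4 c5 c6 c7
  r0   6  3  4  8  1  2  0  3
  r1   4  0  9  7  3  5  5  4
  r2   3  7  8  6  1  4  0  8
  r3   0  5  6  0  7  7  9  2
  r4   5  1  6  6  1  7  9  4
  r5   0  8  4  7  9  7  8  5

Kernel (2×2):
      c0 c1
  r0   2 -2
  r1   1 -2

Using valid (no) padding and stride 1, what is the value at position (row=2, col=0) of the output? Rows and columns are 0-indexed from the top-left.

The receptive field on the input at this output position is [3 7 / 0 5]. Elementwise product with the kernel and sum: 3·2 + 7·-2 + 0·1 + 5·-2.

-18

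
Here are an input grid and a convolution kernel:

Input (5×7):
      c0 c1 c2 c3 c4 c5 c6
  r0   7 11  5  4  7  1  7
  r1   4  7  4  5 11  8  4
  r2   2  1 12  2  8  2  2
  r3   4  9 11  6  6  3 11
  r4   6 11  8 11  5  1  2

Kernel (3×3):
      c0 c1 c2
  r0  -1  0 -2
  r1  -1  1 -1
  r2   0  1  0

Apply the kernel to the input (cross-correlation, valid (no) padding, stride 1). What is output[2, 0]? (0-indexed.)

The receptive field on the input at this output position is [2 1 12 / 4 9 11 / 6 11 8]. Elementwise product with the kernel and sum: 2·-1 + 12·-2 + 4·-1 + 9·1 + 11·-1 + 11·1.

-21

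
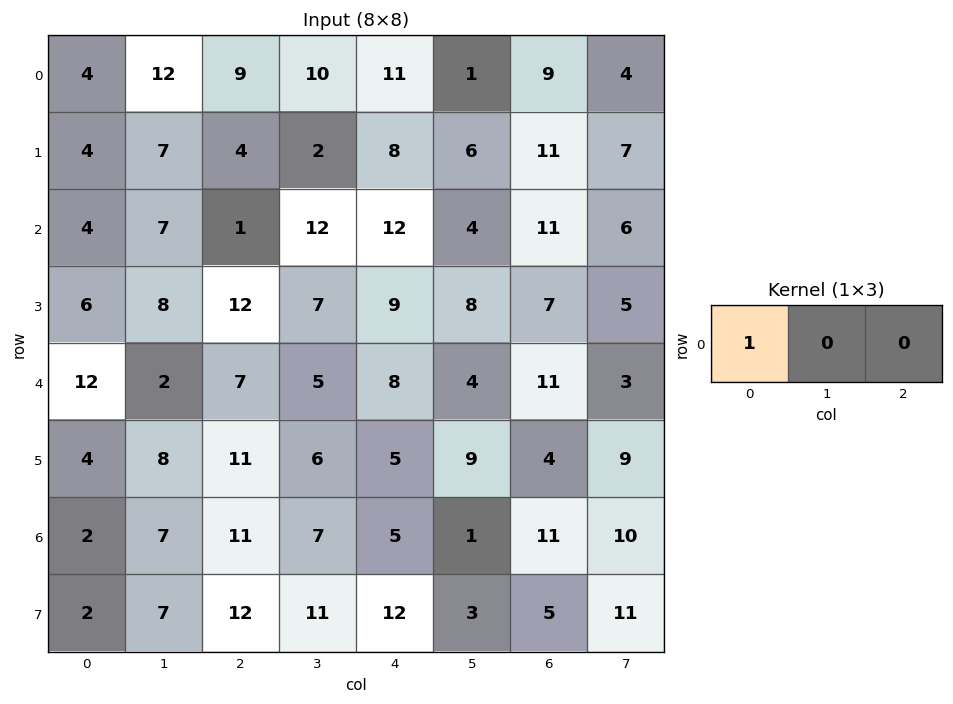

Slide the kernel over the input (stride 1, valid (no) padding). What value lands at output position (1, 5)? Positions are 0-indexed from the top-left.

The receptive field on the input at this output position is [6 11 7]. Elementwise product with the kernel and sum: 6·1.

6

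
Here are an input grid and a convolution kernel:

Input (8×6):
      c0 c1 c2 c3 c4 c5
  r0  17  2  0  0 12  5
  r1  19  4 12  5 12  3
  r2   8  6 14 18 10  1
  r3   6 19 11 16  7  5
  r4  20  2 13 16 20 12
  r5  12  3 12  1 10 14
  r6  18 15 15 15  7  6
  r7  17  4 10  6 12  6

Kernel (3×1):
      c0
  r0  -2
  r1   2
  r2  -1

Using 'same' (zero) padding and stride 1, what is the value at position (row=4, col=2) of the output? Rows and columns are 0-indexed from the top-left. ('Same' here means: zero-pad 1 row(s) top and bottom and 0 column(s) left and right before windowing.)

-8

The receptive field on the zero-padded input at this output position is [11 / 13 / 12]. Elementwise product with the kernel and sum: 11·-2 + 13·2 + 12·-1.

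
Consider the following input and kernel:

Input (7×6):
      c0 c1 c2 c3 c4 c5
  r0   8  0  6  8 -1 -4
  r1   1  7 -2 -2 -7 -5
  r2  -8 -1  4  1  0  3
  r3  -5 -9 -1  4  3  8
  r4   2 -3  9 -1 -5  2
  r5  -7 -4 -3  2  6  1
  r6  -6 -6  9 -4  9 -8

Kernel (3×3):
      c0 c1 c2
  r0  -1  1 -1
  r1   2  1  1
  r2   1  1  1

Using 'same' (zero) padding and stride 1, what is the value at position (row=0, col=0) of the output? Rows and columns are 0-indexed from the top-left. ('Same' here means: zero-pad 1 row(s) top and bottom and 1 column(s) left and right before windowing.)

16

The receptive field on the zero-padded input at this output position is [0 0 0 / 0 8 0 / 0 1 7]. Elementwise product with the kernel and sum: 0·-1 + 0·1 + 0·-1 + 0·2 + 8·1 + 0·1 + 0·1 + 1·1 + 7·1.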